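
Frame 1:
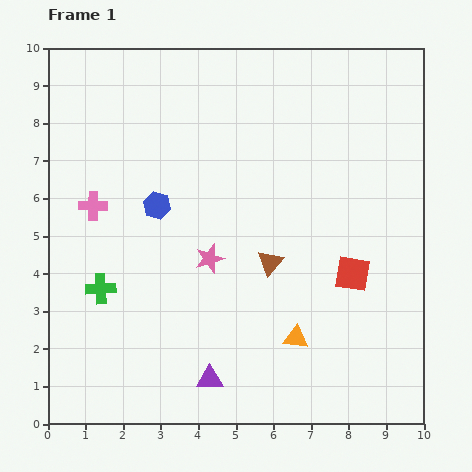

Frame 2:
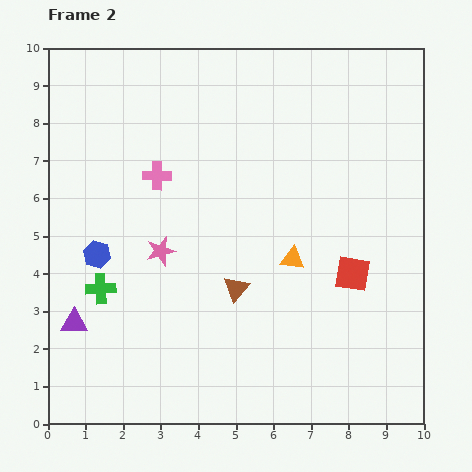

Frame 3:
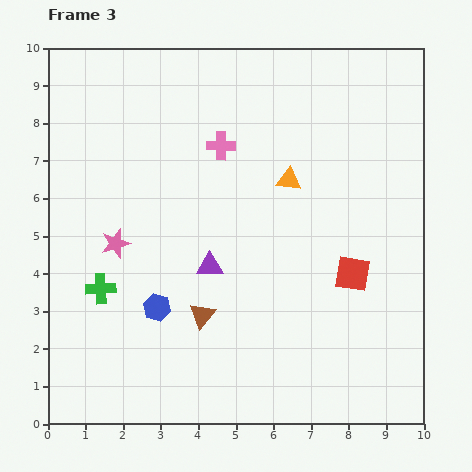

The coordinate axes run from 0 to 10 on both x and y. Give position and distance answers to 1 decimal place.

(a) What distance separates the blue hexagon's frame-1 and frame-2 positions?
2.1

The blue hexagon moved from (2.9, 5.8) to (1.3, 4.5), a distance of √(1.6² + 1.3²) ≈ 2.1.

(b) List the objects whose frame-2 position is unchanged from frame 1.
the red square, the green cross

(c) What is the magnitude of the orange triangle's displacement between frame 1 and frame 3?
4.2

The orange triangle moved from (6.6, 2.3) to (6.4, 6.5), a distance of √(0.2² + 4.2²) ≈ 4.2.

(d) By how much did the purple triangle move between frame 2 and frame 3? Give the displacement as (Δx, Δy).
(3.6, 1.5)

The purple triangle was at (0.7, 2.7) in frame 2 and (4.3, 4.2) in frame 3.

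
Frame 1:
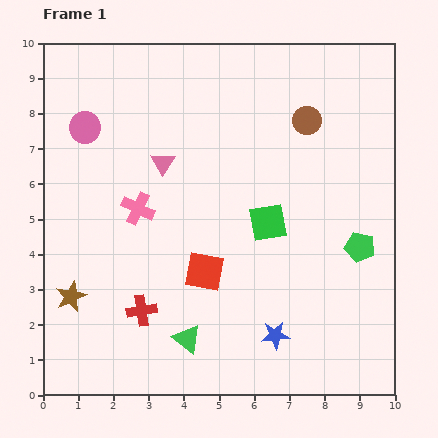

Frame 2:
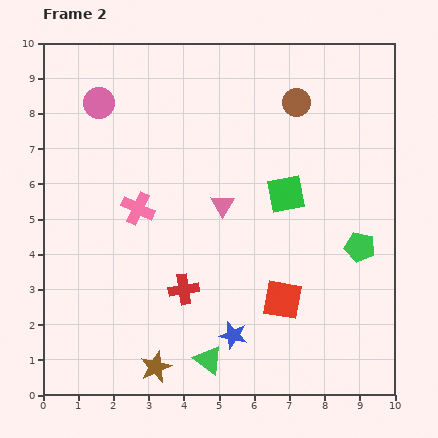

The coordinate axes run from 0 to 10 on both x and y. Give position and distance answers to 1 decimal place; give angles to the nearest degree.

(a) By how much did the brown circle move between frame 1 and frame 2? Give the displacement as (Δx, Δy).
(-0.3, 0.5)

The brown circle was at (7.5, 7.8) in frame 1 and (7.2, 8.3) in frame 2.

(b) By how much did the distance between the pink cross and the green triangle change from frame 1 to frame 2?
+0.7

Distance in frame 1: 4.0. Distance in frame 2: 4.7.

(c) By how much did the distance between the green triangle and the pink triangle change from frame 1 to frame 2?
-0.6

Distance in frame 1: 5.0. Distance in frame 2: 4.4.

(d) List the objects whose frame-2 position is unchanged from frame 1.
the pink cross, the green pentagon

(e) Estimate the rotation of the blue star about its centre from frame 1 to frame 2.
19° clockwise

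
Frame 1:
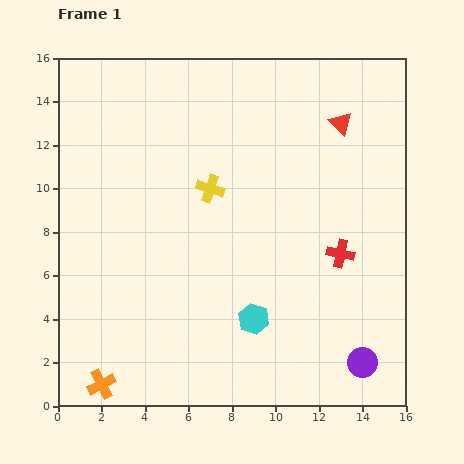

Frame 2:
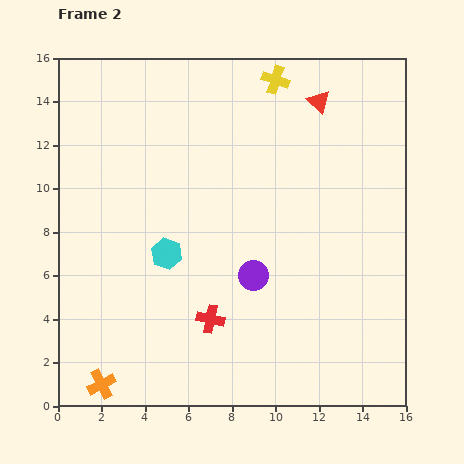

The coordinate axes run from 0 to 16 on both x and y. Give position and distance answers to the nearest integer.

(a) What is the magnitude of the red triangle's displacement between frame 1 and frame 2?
1

The red triangle moved from (13, 13) to (12, 14), a distance of √(1² + 1²) ≈ 1.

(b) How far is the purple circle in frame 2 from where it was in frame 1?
6

The purple circle moved from (14, 2) to (9, 6), a distance of √(5² + 4²) ≈ 6.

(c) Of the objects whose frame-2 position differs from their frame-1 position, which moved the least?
the red triangle

(moved 1)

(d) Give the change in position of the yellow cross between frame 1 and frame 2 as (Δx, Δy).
(3, 5)

The yellow cross was at (7, 10) in frame 1 and (10, 15) in frame 2.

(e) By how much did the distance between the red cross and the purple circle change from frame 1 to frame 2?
-2

Distance in frame 1: 5. Distance in frame 2: 3.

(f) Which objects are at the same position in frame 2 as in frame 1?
the orange cross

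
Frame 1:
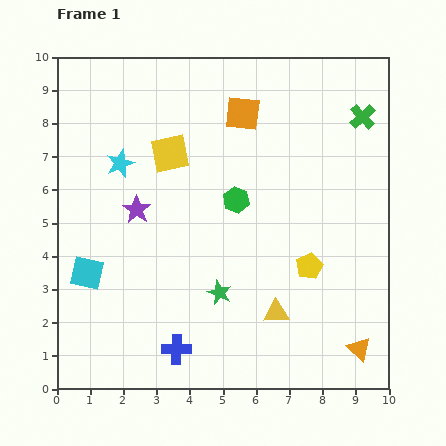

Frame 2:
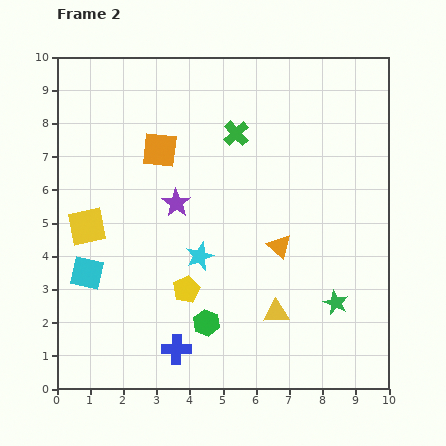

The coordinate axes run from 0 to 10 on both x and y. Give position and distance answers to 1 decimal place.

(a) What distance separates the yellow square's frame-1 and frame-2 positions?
3.3

The yellow square moved from (3.4, 7.1) to (0.9, 4.9), a distance of √(2.5² + 2.2²) ≈ 3.3.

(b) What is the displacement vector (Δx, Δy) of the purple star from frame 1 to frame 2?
(1.2, 0.2)

The purple star was at (2.4, 5.4) in frame 1 and (3.6, 5.6) in frame 2.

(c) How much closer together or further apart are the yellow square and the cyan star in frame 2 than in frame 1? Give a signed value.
+2.0

Distance in frame 1: 1.5. Distance in frame 2: 3.5.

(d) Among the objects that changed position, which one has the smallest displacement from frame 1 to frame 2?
the purple star

(moved 1.2)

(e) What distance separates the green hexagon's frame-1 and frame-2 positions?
3.8

The green hexagon moved from (5.4, 5.7) to (4.5, 2.0), a distance of √(0.9² + 3.7²) ≈ 3.8.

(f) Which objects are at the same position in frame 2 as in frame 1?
the cyan square, the blue cross, the yellow triangle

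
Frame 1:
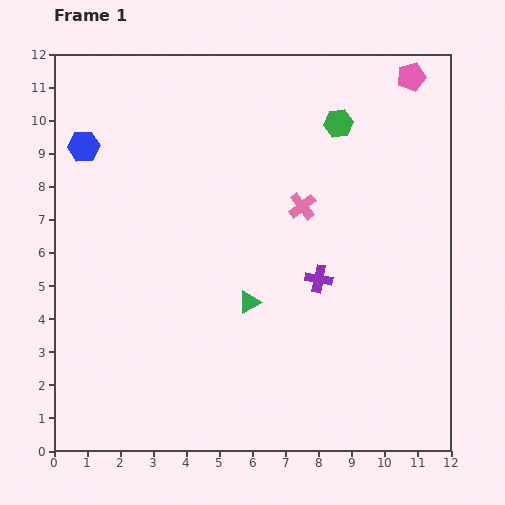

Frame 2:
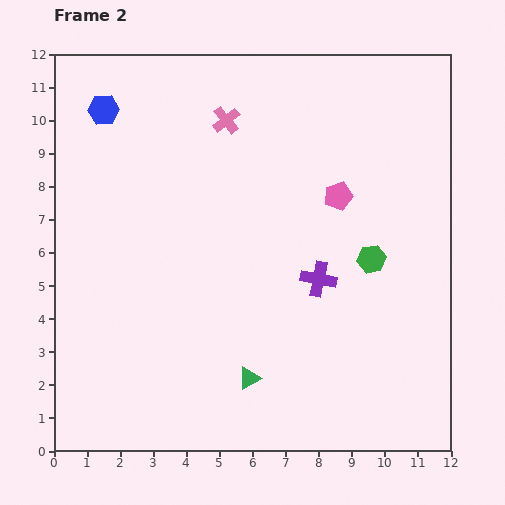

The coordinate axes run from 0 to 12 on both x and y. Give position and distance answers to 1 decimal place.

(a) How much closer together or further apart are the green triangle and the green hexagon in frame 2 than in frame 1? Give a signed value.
-0.8

Distance in frame 1: 6.0. Distance in frame 2: 5.2.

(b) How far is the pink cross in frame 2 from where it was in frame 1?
3.5

The pink cross moved from (7.5, 7.4) to (5.2, 10.0), a distance of √(2.3² + 2.6²) ≈ 3.5.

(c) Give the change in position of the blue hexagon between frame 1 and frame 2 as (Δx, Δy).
(0.6, 1.1)

The blue hexagon was at (0.9, 9.2) in frame 1 and (1.5, 10.3) in frame 2.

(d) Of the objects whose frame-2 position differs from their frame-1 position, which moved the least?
the blue hexagon

(moved 1.3)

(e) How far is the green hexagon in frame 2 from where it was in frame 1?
4.2

The green hexagon moved from (8.6, 9.9) to (9.6, 5.8), a distance of √(1.0² + 4.1²) ≈ 4.2.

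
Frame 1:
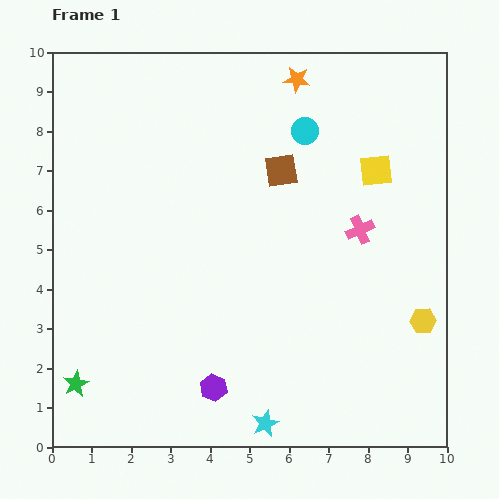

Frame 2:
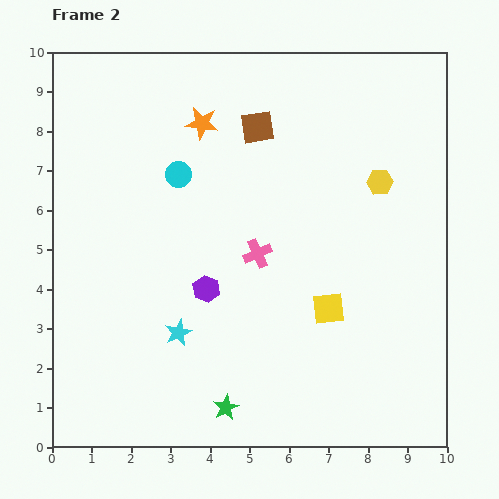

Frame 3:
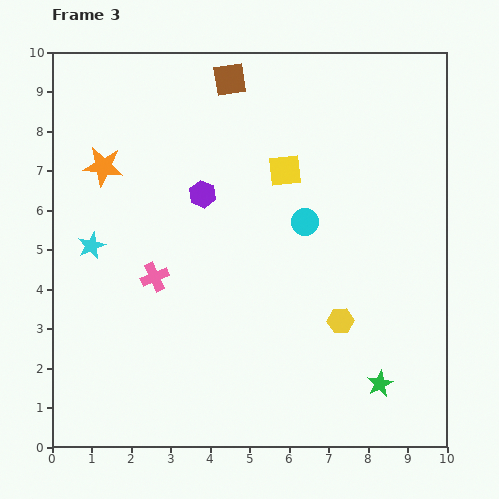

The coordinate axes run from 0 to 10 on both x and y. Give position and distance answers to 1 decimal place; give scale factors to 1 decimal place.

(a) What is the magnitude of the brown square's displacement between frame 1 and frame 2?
1.3

The brown square moved from (5.8, 7.0) to (5.2, 8.1), a distance of √(0.6² + 1.1²) ≈ 1.3.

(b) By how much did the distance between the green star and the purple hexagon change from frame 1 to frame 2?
-0.5

Distance in frame 1: 3.5. Distance in frame 2: 3.0.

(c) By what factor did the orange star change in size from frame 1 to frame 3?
1.5×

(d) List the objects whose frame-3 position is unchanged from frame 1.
none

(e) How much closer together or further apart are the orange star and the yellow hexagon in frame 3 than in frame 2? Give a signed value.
+2.5

Distance in frame 2: 4.7. Distance in frame 3: 7.2.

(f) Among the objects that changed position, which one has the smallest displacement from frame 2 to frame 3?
the brown square

(moved 1.4)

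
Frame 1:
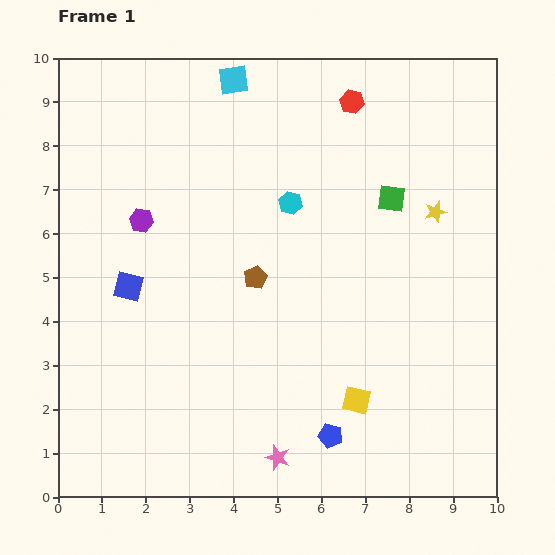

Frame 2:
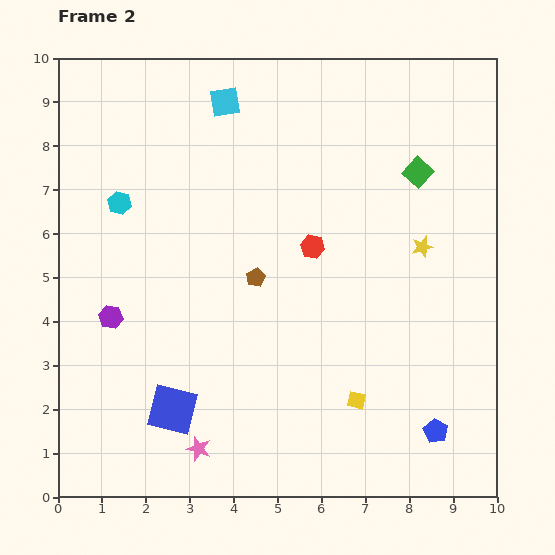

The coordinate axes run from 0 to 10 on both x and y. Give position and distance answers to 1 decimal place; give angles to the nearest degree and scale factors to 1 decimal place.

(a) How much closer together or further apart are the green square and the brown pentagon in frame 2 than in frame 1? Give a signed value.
+0.8

Distance in frame 1: 3.6. Distance in frame 2: 4.4.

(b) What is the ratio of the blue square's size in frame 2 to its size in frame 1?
1.7×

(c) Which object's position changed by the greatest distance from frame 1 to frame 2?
the cyan hexagon

(moved 3.9; next 3.4)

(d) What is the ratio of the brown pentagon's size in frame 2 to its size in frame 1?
0.8×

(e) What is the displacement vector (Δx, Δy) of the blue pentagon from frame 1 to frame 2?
(2.4, 0.1)

The blue pentagon was at (6.2, 1.4) in frame 1 and (8.6, 1.5) in frame 2.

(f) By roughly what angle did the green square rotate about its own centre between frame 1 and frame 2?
35° clockwise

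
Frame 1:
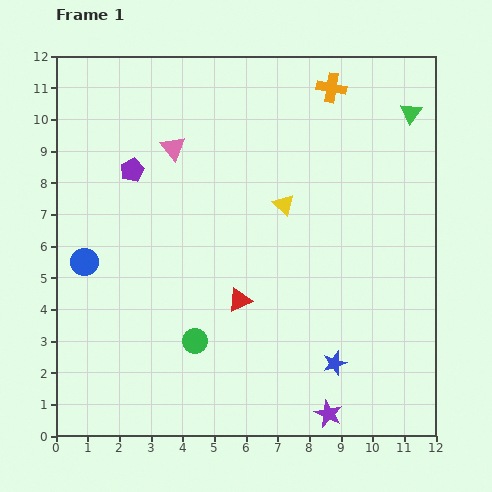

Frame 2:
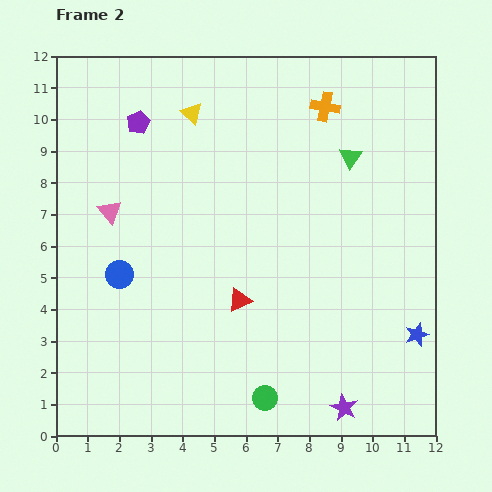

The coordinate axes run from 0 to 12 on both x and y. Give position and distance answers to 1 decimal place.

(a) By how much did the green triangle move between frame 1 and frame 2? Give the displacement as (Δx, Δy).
(-1.9, -1.4)

The green triangle was at (11.2, 10.2) in frame 1 and (9.3, 8.8) in frame 2.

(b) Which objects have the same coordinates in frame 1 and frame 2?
the red triangle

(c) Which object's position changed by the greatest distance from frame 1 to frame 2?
the yellow triangle

(moved 4.1; next 2.8)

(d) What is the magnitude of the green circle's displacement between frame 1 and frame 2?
2.8

The green circle moved from (4.4, 3.0) to (6.6, 1.2), a distance of √(2.2² + 1.8²) ≈ 2.8.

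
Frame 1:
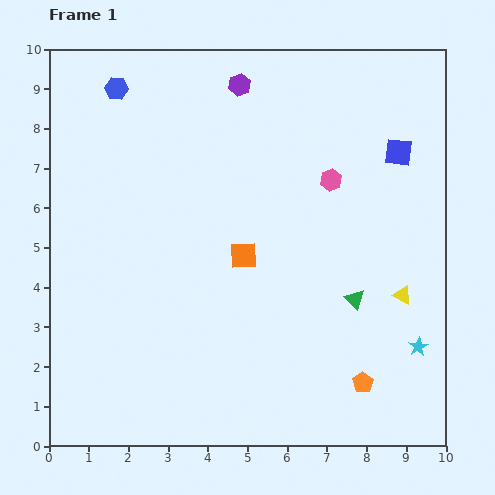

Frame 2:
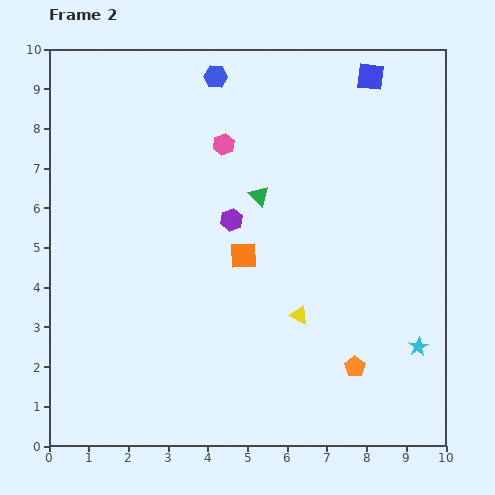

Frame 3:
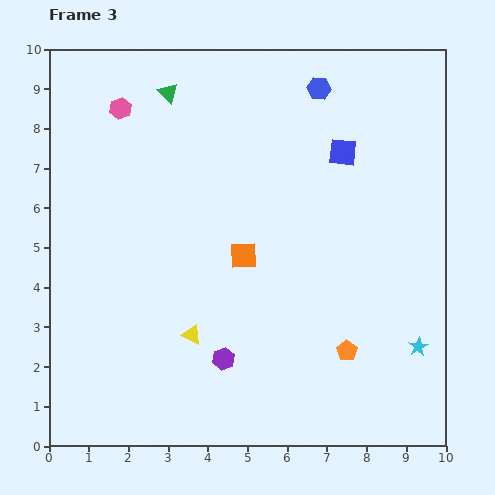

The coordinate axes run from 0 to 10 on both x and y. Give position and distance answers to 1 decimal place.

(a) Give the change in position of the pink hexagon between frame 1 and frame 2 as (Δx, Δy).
(-2.7, 0.9)

The pink hexagon was at (7.1, 6.7) in frame 1 and (4.4, 7.6) in frame 2.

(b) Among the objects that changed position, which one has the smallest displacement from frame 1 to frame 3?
the orange pentagon

(moved 0.9)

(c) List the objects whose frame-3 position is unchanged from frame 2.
the cyan star, the orange square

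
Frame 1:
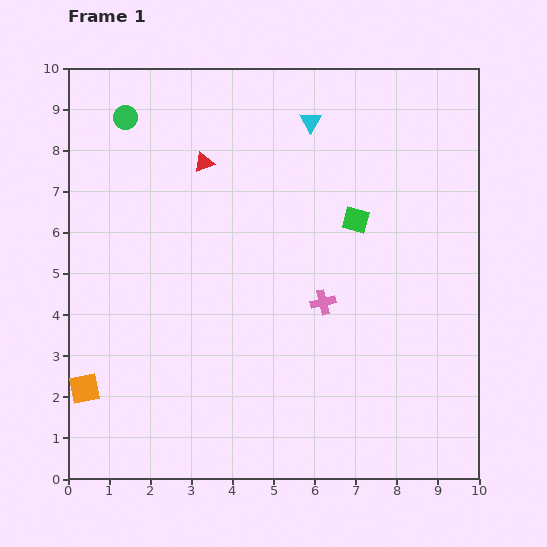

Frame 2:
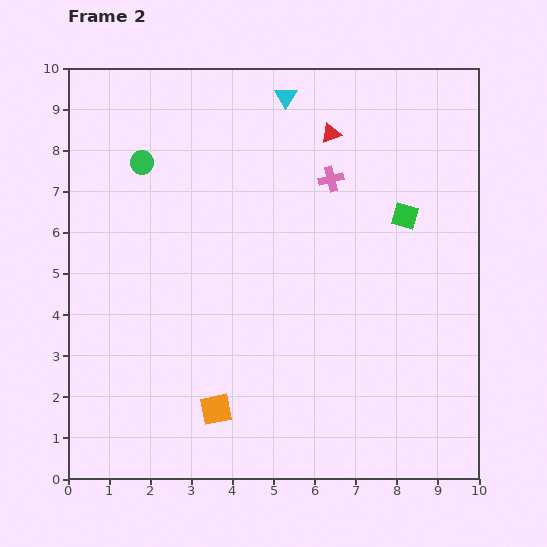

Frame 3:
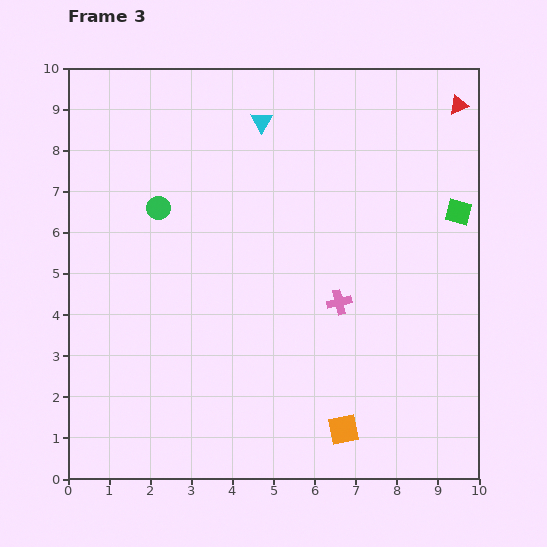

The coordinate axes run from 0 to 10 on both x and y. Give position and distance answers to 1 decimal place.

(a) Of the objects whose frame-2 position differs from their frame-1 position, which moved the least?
the cyan triangle

(moved 0.8)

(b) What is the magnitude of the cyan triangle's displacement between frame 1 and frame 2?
0.8

The cyan triangle moved from (5.9, 8.7) to (5.3, 9.3), a distance of √(0.6² + 0.6²) ≈ 0.8.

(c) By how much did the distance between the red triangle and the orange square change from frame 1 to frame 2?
+1.1

Distance in frame 1: 6.2. Distance in frame 2: 7.3.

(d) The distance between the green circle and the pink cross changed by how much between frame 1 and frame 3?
-1.6

Distance in frame 1: 6.6. Distance in frame 3: 5.0.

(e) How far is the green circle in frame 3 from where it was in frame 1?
2.3

The green circle moved from (1.4, 8.8) to (2.2, 6.6), a distance of √(0.8² + 2.2²) ≈ 2.3.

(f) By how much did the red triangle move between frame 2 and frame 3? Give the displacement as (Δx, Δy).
(3.1, 0.7)

The red triangle was at (6.4, 8.4) in frame 2 and (9.5, 9.1) in frame 3.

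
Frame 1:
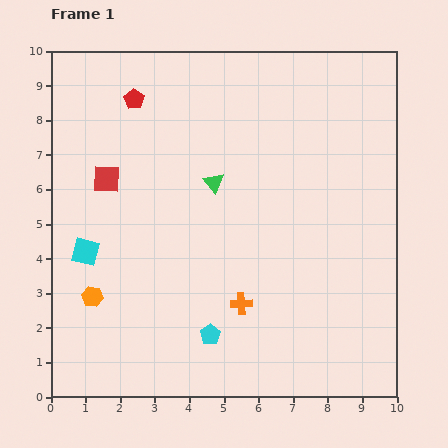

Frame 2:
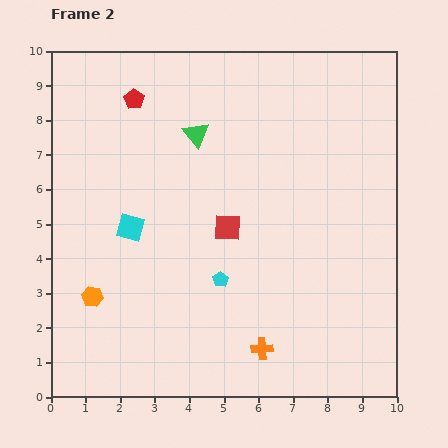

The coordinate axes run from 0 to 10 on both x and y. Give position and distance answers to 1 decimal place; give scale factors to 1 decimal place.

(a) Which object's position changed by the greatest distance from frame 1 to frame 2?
the red square

(moved 3.8; next 1.6)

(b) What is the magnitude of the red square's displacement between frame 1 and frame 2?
3.8

The red square moved from (1.6, 6.3) to (5.1, 4.9), a distance of √(3.5² + 1.4²) ≈ 3.8.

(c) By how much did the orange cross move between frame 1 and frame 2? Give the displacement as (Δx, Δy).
(0.6, -1.3)

The orange cross was at (5.5, 2.7) in frame 1 and (6.1, 1.4) in frame 2.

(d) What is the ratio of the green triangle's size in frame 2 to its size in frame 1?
1.3×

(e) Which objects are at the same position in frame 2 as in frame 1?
the red pentagon, the orange hexagon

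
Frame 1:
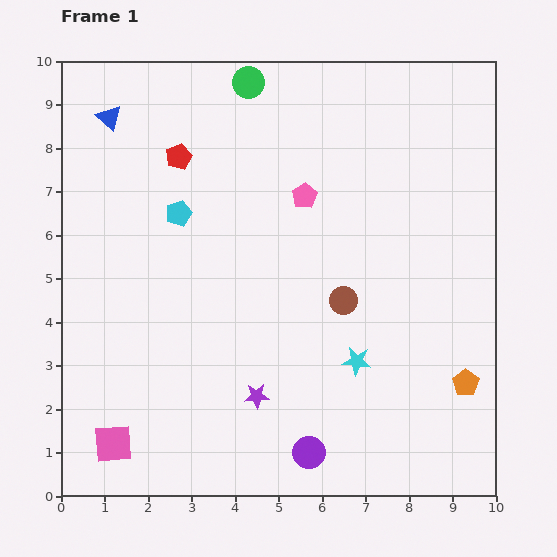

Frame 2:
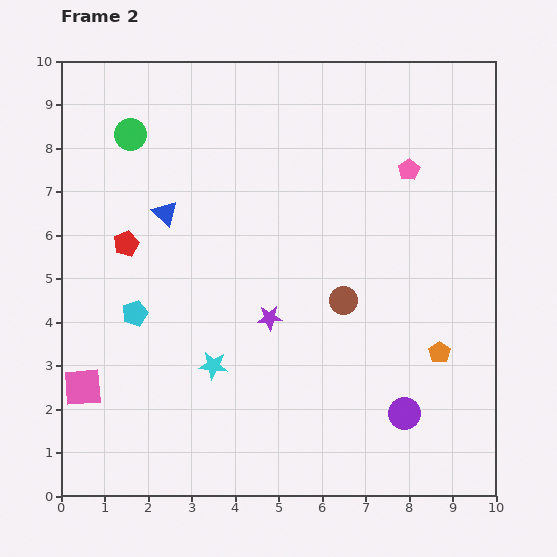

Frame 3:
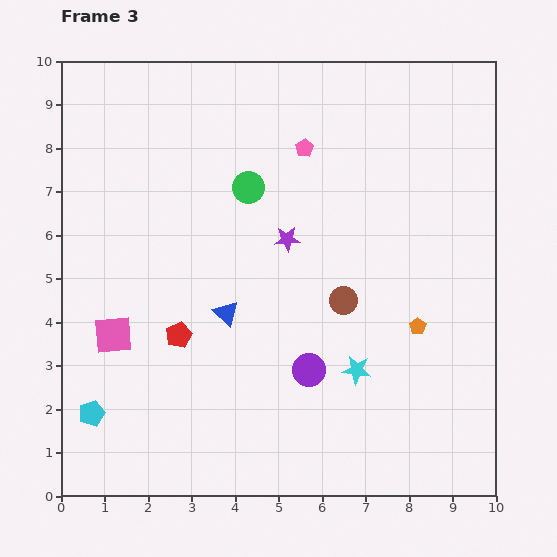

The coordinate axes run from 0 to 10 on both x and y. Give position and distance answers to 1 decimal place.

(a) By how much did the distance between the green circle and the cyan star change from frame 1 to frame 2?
-1.3

Distance in frame 1: 6.9. Distance in frame 2: 5.6.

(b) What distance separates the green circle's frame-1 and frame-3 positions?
2.4

The green circle moved from (4.3, 9.5) to (4.3, 7.1), a distance of √(0.0² + 2.4²) ≈ 2.4.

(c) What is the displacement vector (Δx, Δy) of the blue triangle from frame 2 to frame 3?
(1.4, -2.3)

The blue triangle was at (2.4, 6.5) in frame 2 and (3.8, 4.2) in frame 3.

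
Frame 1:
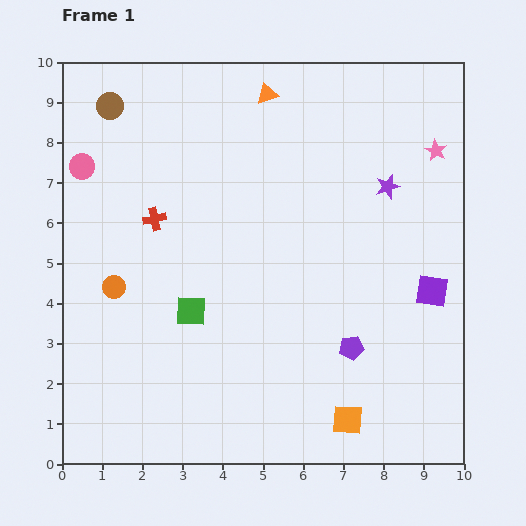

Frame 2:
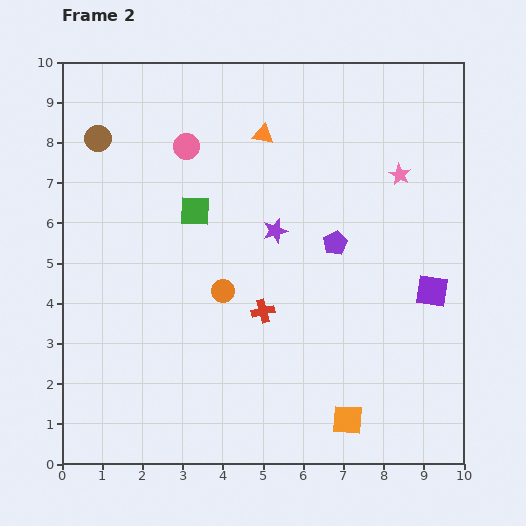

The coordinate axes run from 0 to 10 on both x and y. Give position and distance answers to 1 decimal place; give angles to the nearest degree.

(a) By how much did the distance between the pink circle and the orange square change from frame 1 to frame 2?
-1.2

Distance in frame 1: 9.1. Distance in frame 2: 7.9.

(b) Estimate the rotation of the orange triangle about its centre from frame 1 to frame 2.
30° clockwise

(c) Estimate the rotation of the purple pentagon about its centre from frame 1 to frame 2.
21° counter-clockwise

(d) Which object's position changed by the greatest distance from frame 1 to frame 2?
the red cross

(moved 3.5; next 3.0)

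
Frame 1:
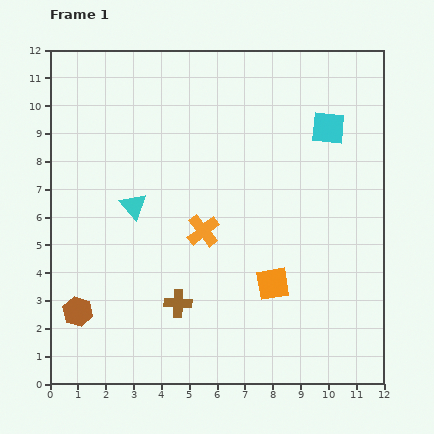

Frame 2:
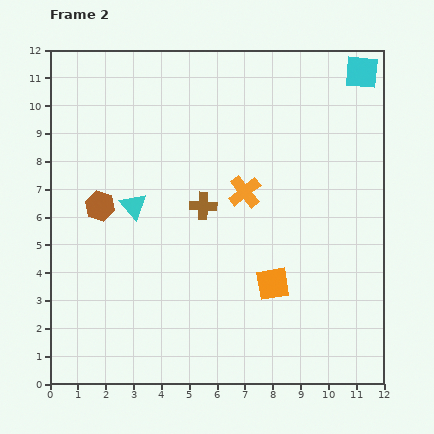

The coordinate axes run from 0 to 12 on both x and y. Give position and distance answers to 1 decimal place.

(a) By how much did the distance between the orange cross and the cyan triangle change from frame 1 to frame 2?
+1.3

Distance in frame 1: 2.7. Distance in frame 2: 4.0.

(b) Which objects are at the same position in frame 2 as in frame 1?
the orange square, the cyan triangle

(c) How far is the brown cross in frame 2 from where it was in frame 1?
3.6

The brown cross moved from (4.6, 2.9) to (5.5, 6.4), a distance of √(0.9² + 3.5²) ≈ 3.6.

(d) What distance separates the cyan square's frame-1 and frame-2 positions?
2.3

The cyan square moved from (10.0, 9.2) to (11.2, 11.2), a distance of √(1.2² + 2.0²) ≈ 2.3.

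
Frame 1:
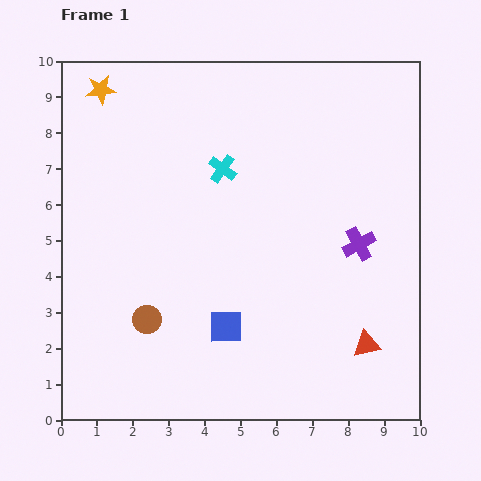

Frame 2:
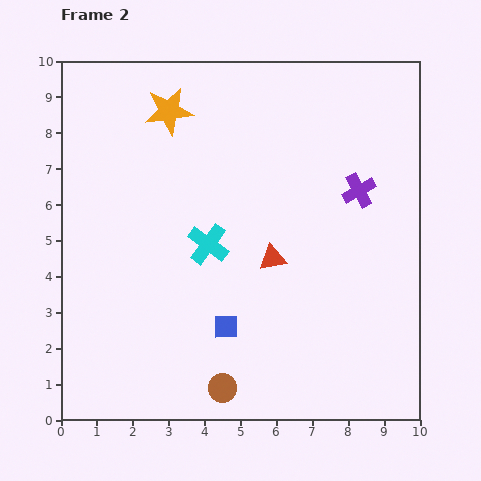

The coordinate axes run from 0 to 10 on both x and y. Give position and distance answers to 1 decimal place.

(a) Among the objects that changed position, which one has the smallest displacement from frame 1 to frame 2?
the purple cross

(moved 1.5)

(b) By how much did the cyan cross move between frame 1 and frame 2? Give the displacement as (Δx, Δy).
(-0.4, -2.1)

The cyan cross was at (4.5, 7.0) in frame 1 and (4.1, 4.9) in frame 2.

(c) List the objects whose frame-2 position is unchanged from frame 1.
the blue square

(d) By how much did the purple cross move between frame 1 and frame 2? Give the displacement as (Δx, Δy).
(0.0, 1.5)

The purple cross was at (8.3, 4.9) in frame 1 and (8.3, 6.4) in frame 2.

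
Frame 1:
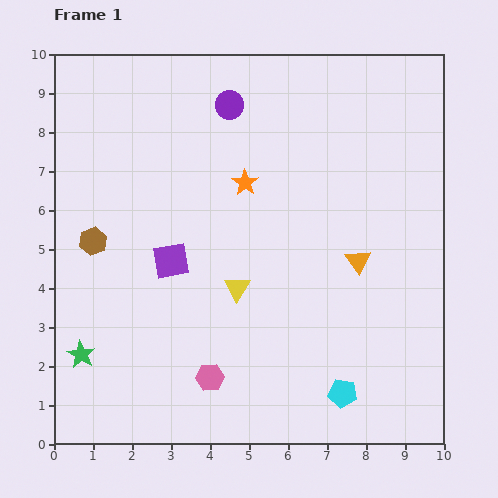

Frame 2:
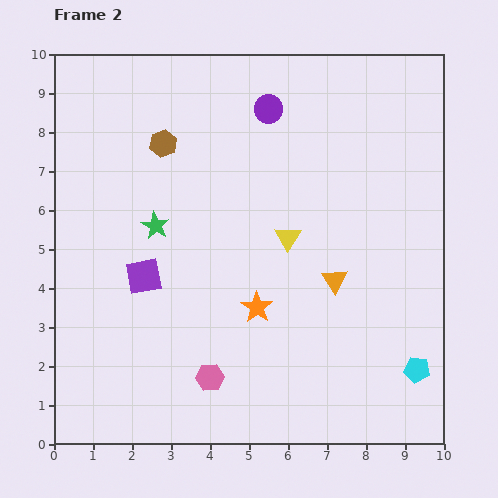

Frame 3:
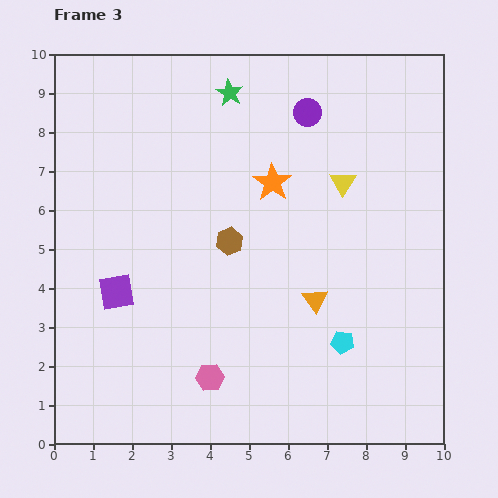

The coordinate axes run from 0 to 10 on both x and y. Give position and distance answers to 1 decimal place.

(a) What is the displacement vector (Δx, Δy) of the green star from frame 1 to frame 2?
(1.9, 3.3)

The green star was at (0.7, 2.3) in frame 1 and (2.6, 5.6) in frame 2.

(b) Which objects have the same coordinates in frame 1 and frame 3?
the pink hexagon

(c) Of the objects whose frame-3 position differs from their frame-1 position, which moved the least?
the orange star

(moved 0.7)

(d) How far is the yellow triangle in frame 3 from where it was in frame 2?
2.0

The yellow triangle moved from (6.0, 5.3) to (7.4, 6.7), a distance of √(1.4² + 1.4²) ≈ 2.0.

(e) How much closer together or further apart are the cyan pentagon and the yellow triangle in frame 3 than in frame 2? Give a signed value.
-0.6

Distance in frame 2: 4.7. Distance in frame 3: 4.1.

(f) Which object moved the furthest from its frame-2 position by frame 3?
the green star

(moved 3.9; next 3.2)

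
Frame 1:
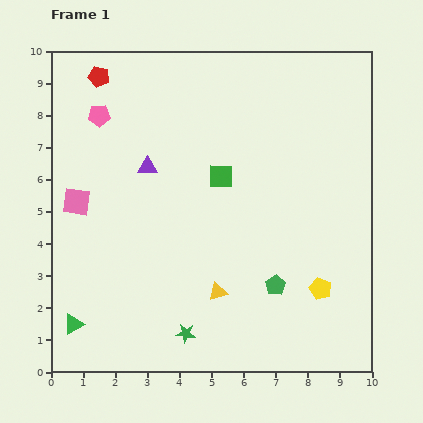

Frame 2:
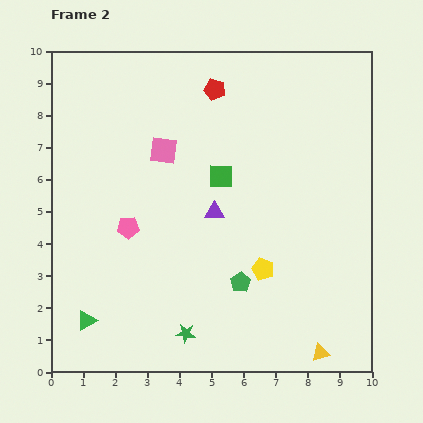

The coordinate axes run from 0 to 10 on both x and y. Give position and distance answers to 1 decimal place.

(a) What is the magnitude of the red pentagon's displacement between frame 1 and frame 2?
3.6

The red pentagon moved from (1.5, 9.2) to (5.1, 8.8), a distance of √(3.6² + 0.4²) ≈ 3.6.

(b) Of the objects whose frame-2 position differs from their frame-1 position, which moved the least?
the green triangle

(moved 0.4)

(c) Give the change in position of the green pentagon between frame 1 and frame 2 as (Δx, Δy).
(-1.1, 0.1)

The green pentagon was at (7.0, 2.7) in frame 1 and (5.9, 2.8) in frame 2.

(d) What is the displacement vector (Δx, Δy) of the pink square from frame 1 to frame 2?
(2.7, 1.6)

The pink square was at (0.8, 5.3) in frame 1 and (3.5, 6.9) in frame 2.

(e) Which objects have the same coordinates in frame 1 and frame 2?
the green star, the green square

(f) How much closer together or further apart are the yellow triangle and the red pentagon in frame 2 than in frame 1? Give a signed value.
+1.1

Distance in frame 1: 7.7. Distance in frame 2: 8.8.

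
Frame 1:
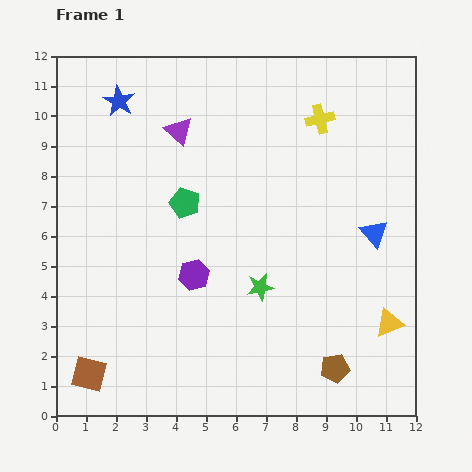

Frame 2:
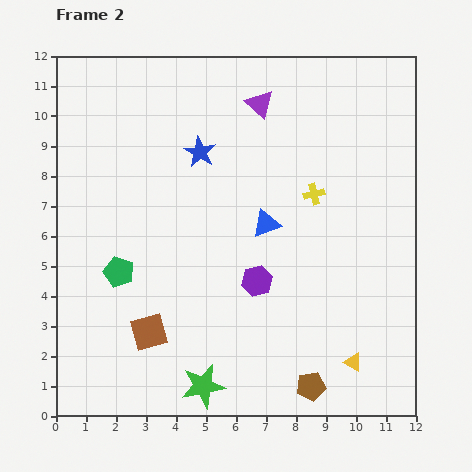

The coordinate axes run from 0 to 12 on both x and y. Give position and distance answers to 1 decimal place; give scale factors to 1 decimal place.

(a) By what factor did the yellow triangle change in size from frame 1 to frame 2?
0.6×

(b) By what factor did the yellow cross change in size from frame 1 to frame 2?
0.7×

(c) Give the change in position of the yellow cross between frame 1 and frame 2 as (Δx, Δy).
(-0.2, -2.5)

The yellow cross was at (8.8, 9.9) in frame 1 and (8.6, 7.4) in frame 2.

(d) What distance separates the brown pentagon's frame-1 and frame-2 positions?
1.0

The brown pentagon moved from (9.3, 1.6) to (8.5, 1.0), a distance of √(0.8² + 0.6²) ≈ 1.0.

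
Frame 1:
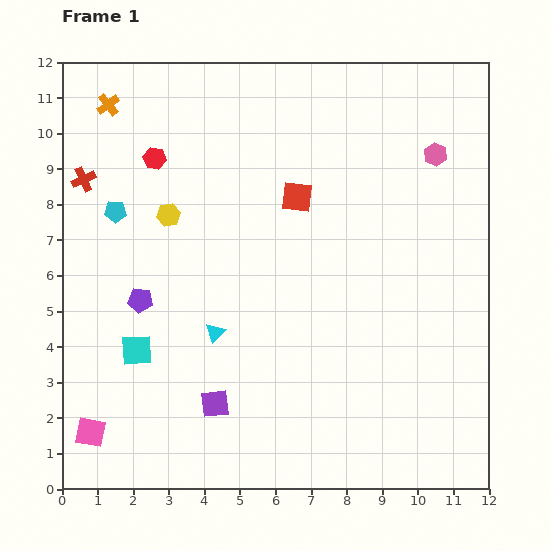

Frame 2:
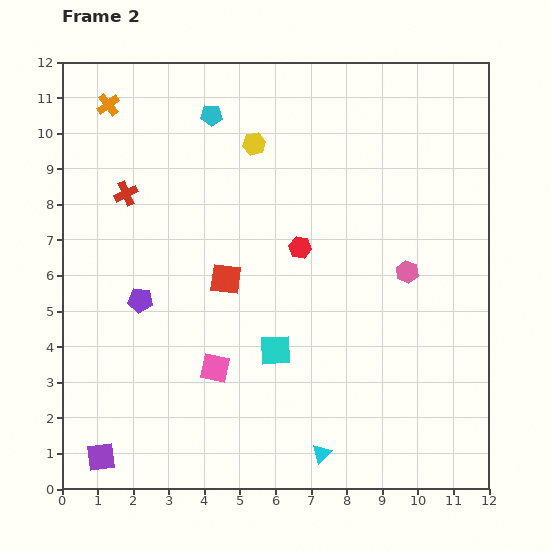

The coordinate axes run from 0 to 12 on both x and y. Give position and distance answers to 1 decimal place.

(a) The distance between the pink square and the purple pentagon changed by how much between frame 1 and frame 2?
-1.2

Distance in frame 1: 4.0. Distance in frame 2: 2.8.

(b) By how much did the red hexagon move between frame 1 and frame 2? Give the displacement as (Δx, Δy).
(4.1, -2.5)

The red hexagon was at (2.6, 9.3) in frame 1 and (6.7, 6.8) in frame 2.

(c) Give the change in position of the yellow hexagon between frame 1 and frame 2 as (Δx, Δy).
(2.4, 2.0)

The yellow hexagon was at (3.0, 7.7) in frame 1 and (5.4, 9.7) in frame 2.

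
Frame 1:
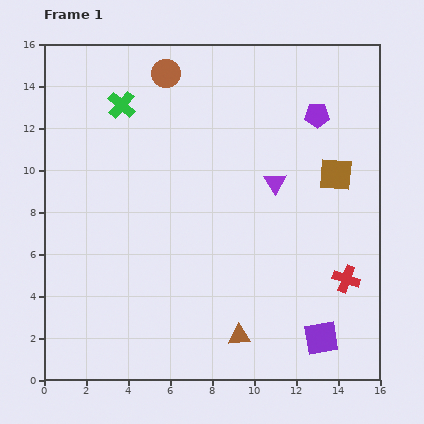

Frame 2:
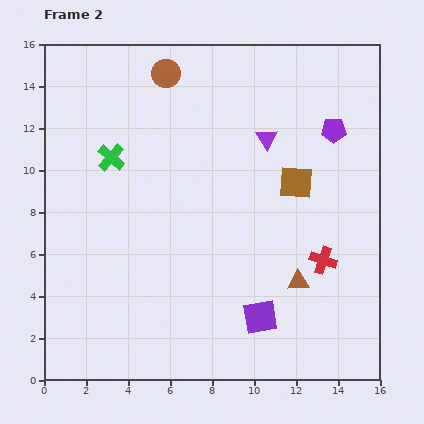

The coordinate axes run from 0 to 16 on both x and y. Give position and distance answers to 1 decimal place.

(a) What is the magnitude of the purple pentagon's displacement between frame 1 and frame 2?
1.1

The purple pentagon moved from (13.0, 12.6) to (13.8, 11.9), a distance of √(0.8² + 0.7²) ≈ 1.1.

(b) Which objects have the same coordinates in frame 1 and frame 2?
the brown circle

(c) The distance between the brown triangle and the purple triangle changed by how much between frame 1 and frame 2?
-0.5

Distance in frame 1: 7.5. Distance in frame 2: 7.0.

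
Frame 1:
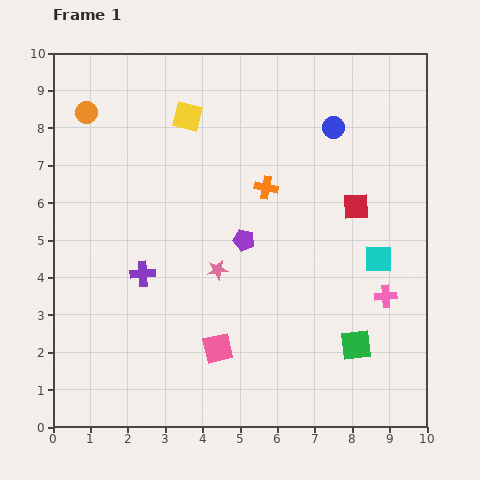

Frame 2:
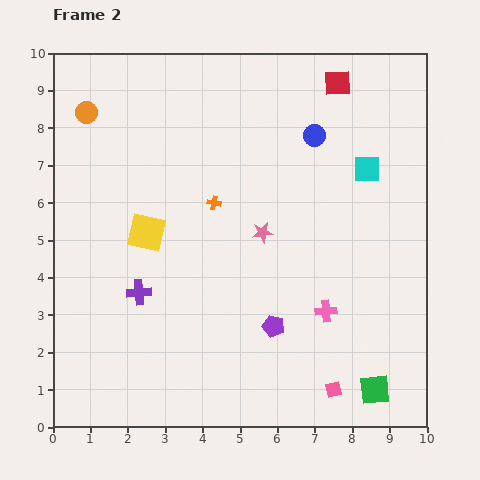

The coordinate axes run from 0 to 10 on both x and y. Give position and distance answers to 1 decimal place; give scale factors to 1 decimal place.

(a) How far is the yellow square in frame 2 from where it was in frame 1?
3.3

The yellow square moved from (3.6, 8.3) to (2.5, 5.2), a distance of √(1.1² + 3.1²) ≈ 3.3.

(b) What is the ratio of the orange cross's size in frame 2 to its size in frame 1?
0.6×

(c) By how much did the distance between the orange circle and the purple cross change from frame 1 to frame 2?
+0.4

Distance in frame 1: 4.6. Distance in frame 2: 5.0.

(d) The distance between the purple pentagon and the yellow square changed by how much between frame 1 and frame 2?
+0.6

Distance in frame 1: 3.6. Distance in frame 2: 4.2.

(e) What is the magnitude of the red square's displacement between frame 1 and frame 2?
3.3

The red square moved from (8.1, 5.9) to (7.6, 9.2), a distance of √(0.5² + 3.3²) ≈ 3.3.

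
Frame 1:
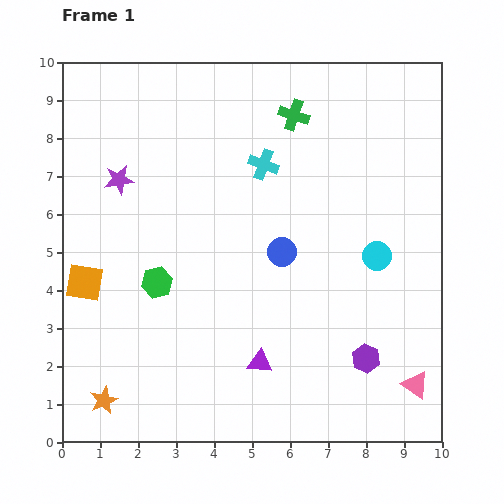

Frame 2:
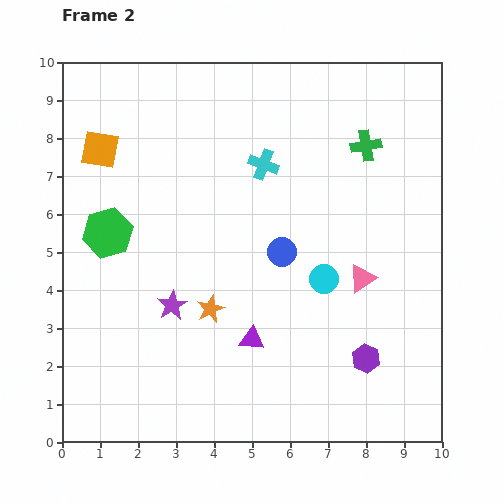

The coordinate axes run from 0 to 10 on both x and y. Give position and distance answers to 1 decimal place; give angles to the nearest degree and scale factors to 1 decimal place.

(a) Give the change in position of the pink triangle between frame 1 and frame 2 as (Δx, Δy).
(-1.4, 2.8)

The pink triangle was at (9.3, 1.5) in frame 1 and (7.9, 4.3) in frame 2.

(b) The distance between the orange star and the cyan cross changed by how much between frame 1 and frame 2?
-3.5

Distance in frame 1: 7.5. Distance in frame 2: 4.0.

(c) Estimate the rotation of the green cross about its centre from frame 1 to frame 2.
27° counter-clockwise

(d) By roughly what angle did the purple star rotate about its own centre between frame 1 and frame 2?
22° counter-clockwise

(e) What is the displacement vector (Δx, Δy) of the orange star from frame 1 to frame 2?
(2.8, 2.4)

The orange star was at (1.1, 1.1) in frame 1 and (3.9, 3.5) in frame 2.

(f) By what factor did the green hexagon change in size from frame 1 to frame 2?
1.6×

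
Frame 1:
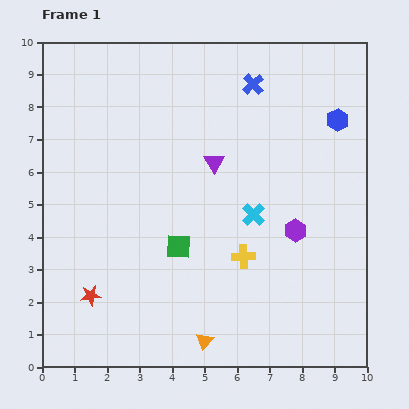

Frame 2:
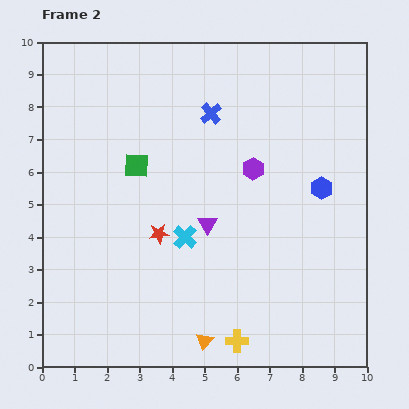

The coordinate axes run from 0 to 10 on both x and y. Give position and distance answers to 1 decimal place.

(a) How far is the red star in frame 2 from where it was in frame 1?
2.8

The red star moved from (1.5, 2.2) to (3.6, 4.1), a distance of √(2.1² + 1.9²) ≈ 2.8.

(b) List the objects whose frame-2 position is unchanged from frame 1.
the orange triangle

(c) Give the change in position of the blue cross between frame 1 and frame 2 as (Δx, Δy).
(-1.3, -0.9)

The blue cross was at (6.5, 8.7) in frame 1 and (5.2, 7.8) in frame 2.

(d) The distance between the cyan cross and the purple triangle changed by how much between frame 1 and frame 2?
-1.2

Distance in frame 1: 2.0. Distance in frame 2: 0.8.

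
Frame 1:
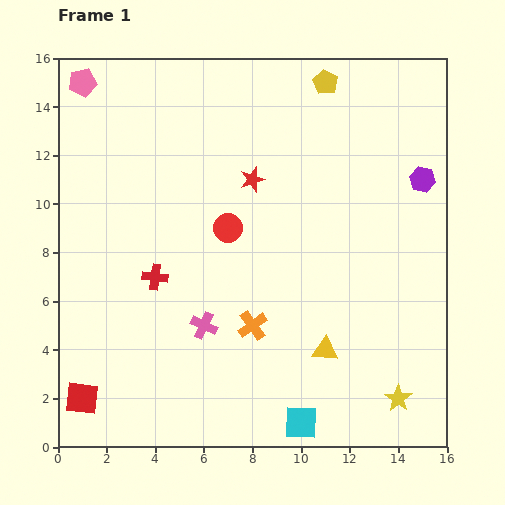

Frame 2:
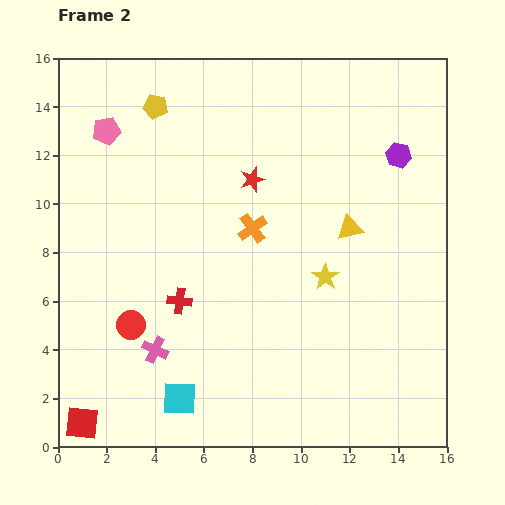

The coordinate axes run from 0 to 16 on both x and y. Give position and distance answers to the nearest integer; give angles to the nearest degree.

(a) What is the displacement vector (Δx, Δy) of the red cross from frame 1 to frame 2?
(1, -1)

The red cross was at (4, 7) in frame 1 and (5, 6) in frame 2.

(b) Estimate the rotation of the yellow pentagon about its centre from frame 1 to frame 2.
20° counter-clockwise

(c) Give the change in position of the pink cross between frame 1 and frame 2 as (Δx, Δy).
(-2, -1)

The pink cross was at (6, 5) in frame 1 and (4, 4) in frame 2.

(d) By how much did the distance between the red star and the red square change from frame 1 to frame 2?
+1

Distance in frame 1: 11. Distance in frame 2: 12.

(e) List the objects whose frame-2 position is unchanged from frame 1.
the red star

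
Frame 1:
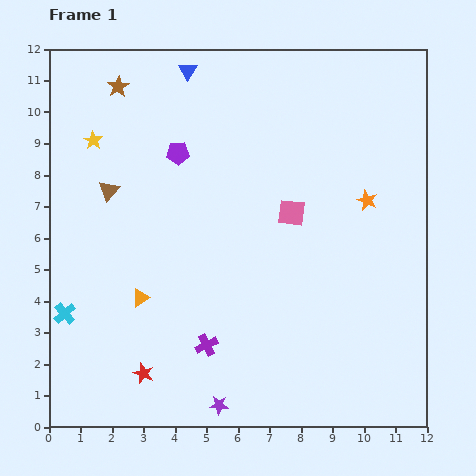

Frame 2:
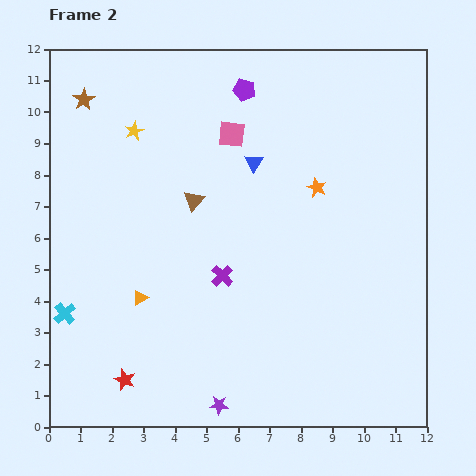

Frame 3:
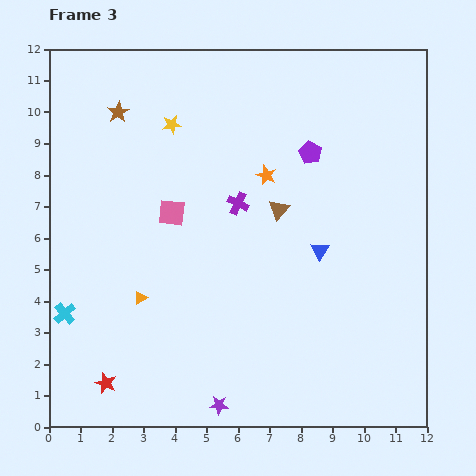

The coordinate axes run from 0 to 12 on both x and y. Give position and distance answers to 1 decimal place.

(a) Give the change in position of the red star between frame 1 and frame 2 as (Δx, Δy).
(-0.6, -0.2)

The red star was at (3.0, 1.7) in frame 1 and (2.4, 1.5) in frame 2.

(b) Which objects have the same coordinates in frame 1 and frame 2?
the purple star, the orange triangle, the cyan cross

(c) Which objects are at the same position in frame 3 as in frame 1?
the purple star, the orange triangle, the cyan cross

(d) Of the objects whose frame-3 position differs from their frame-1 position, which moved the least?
the brown star

(moved 0.8)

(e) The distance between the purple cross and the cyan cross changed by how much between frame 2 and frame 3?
+1.4

Distance in frame 2: 5.1. Distance in frame 3: 6.5.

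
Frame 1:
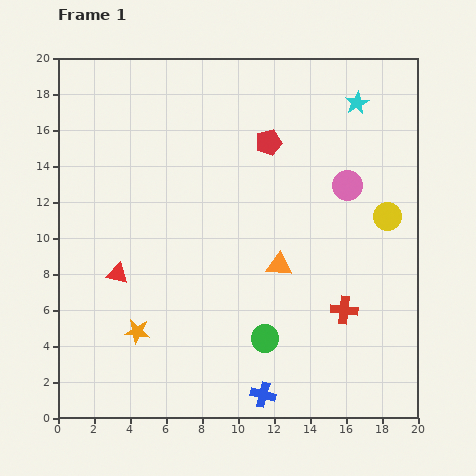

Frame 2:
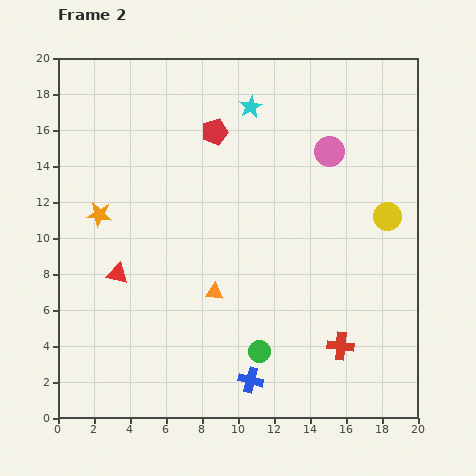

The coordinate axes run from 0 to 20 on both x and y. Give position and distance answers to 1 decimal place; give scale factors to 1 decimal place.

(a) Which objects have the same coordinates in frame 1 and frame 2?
the yellow circle, the red triangle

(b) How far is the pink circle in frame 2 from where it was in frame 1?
2.1

The pink circle moved from (16.1, 12.9) to (15.1, 14.8), a distance of √(1.0² + 1.9²) ≈ 2.1.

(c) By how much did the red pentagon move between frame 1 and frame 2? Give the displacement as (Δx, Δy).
(-3.0, 0.6)

The red pentagon was at (11.7, 15.3) in frame 1 and (8.7, 15.9) in frame 2.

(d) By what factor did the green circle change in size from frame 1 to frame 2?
0.8×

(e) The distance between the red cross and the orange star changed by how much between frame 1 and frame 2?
+3.7

Distance in frame 1: 11.6. Distance in frame 2: 15.3.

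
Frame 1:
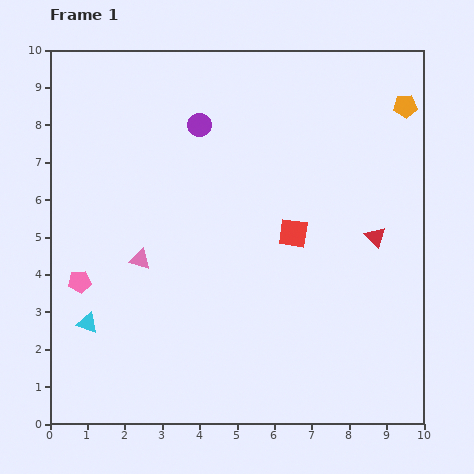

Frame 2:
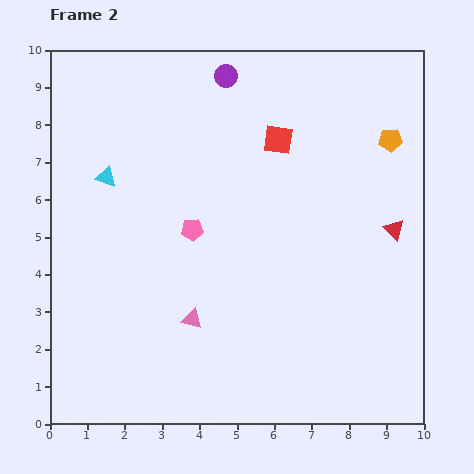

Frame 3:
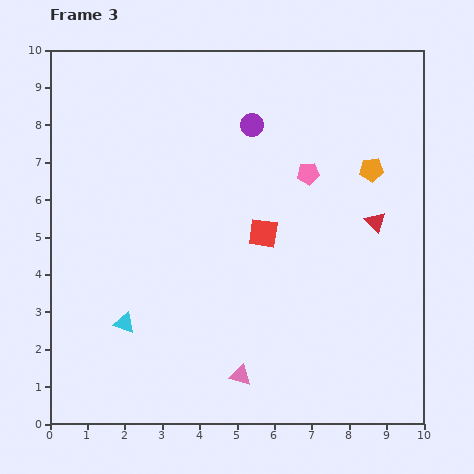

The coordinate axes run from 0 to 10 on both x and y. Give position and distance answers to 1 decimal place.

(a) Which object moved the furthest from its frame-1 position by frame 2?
the cyan triangle

(moved 3.9; next 3.3)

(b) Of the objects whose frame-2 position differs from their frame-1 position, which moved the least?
the red triangle

(moved 0.5)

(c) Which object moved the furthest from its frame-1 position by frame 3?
the pink pentagon

(moved 6.8; next 4.1)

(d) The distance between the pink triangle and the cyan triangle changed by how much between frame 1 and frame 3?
+1.2

Distance in frame 1: 2.2. Distance in frame 3: 3.4.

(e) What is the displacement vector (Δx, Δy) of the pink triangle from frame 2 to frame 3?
(1.3, -1.5)

The pink triangle was at (3.8, 2.8) in frame 2 and (5.1, 1.3) in frame 3.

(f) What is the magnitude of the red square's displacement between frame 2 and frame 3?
2.5

The red square moved from (6.1, 7.6) to (5.7, 5.1), a distance of √(0.4² + 2.5²) ≈ 2.5.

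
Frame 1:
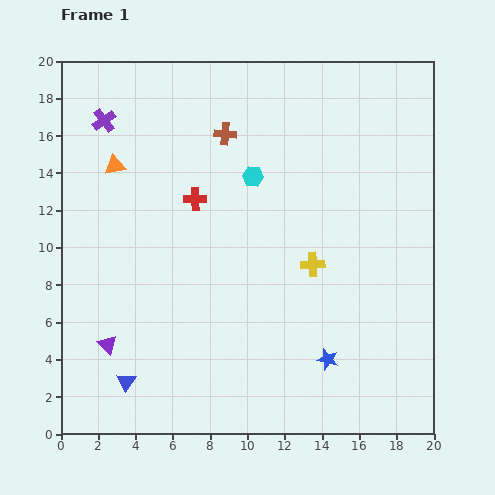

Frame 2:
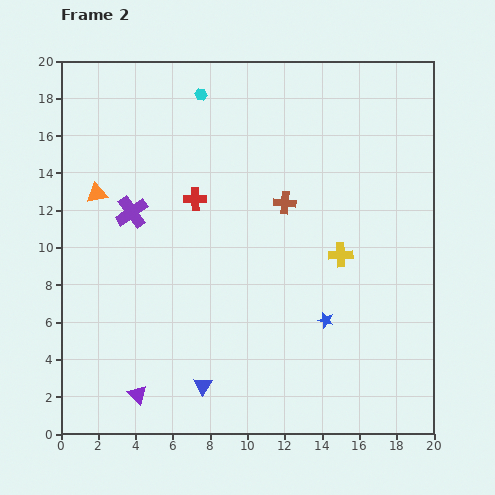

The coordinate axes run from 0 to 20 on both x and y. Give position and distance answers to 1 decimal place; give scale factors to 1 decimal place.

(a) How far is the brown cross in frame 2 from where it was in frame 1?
4.9

The brown cross moved from (8.8, 16.1) to (12.0, 12.4), a distance of √(3.2² + 3.7²) ≈ 4.9.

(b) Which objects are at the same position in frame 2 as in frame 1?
the red cross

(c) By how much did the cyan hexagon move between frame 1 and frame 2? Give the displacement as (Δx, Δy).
(-2.8, 4.4)

The cyan hexagon was at (10.3, 13.8) in frame 1 and (7.5, 18.2) in frame 2.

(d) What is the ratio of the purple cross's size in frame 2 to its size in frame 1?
1.4×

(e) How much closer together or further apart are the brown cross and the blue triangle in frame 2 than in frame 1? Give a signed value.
-3.6

Distance in frame 1: 14.3. Distance in frame 2: 10.7.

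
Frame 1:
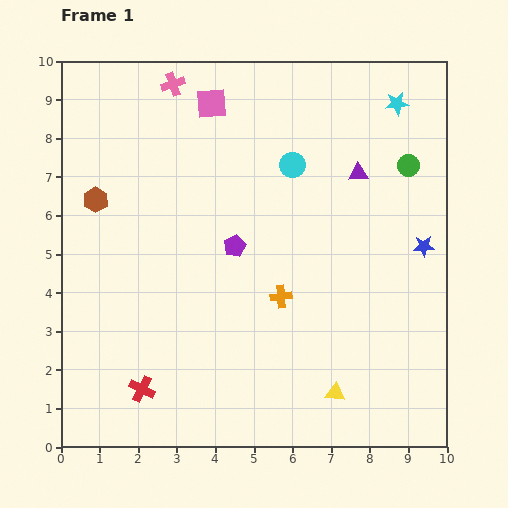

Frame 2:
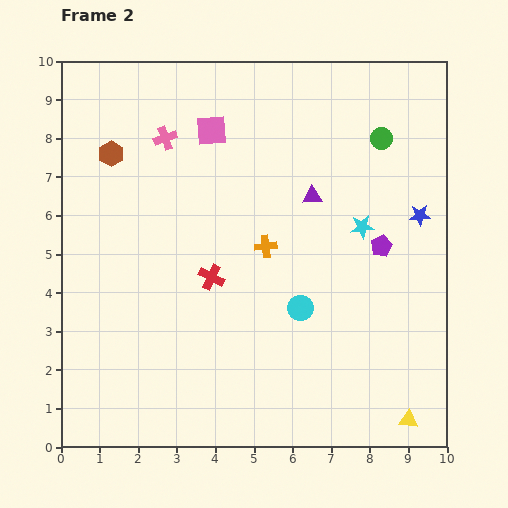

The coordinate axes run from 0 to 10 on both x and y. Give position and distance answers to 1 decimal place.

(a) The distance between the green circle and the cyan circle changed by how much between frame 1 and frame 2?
+1.9

Distance in frame 1: 3.0. Distance in frame 2: 4.9.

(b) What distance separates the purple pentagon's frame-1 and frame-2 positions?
3.8

The purple pentagon moved from (4.5, 5.2) to (8.3, 5.2), a distance of √(3.8² + 0.0²) ≈ 3.8.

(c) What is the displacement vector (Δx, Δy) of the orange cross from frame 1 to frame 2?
(-0.4, 1.3)

The orange cross was at (5.7, 3.9) in frame 1 and (5.3, 5.2) in frame 2.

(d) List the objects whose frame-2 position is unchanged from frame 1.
none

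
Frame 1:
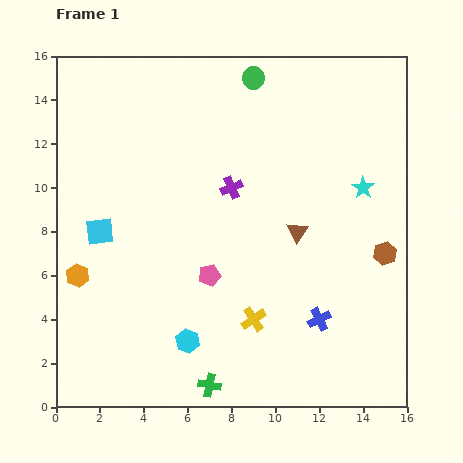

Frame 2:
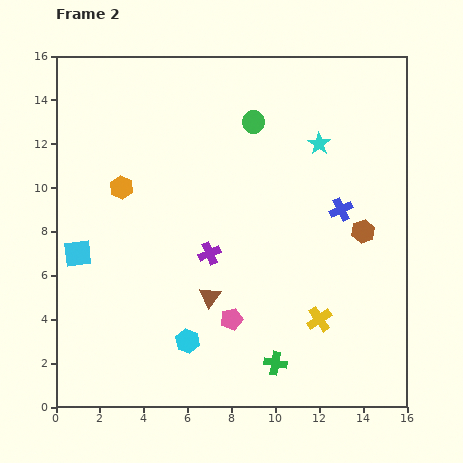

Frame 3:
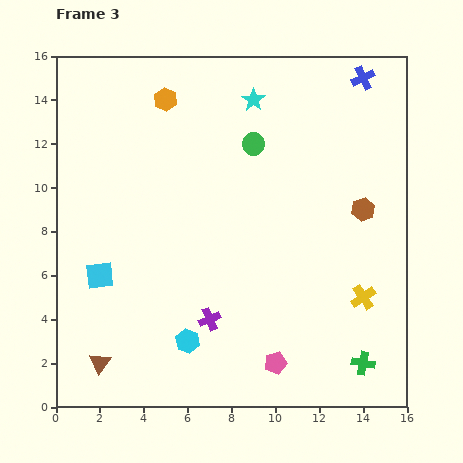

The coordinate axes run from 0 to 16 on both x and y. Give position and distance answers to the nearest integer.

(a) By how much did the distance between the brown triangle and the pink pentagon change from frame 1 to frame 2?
-3

Distance in frame 1: 4. Distance in frame 2: 1.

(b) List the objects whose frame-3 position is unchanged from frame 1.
the cyan hexagon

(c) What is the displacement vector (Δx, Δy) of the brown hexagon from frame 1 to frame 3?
(-1, 2)

The brown hexagon was at (15, 7) in frame 1 and (14, 9) in frame 3.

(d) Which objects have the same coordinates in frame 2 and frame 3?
the cyan hexagon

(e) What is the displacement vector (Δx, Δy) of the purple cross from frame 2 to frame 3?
(0, -3)

The purple cross was at (7, 7) in frame 2 and (7, 4) in frame 3.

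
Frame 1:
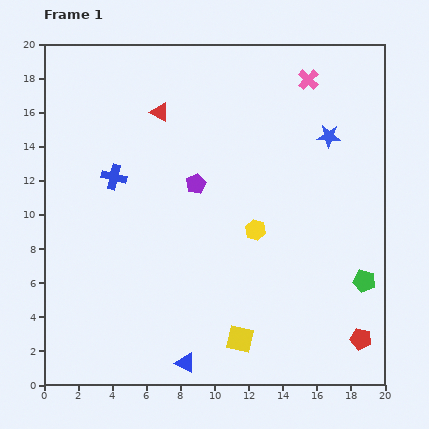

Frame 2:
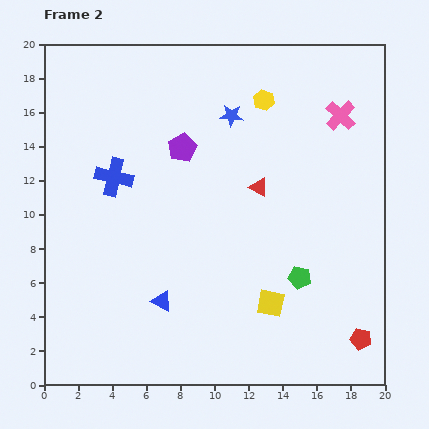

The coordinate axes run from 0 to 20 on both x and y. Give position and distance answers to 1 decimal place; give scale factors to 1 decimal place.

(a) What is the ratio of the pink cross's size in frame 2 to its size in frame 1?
1.4×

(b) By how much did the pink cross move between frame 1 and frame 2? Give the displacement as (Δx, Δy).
(1.9, -2.1)

The pink cross was at (15.5, 17.9) in frame 1 and (17.4, 15.8) in frame 2.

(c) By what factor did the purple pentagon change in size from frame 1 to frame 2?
1.4×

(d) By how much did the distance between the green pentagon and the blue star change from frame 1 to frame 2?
+1.5

Distance in frame 1: 8.8. Distance in frame 2: 10.3.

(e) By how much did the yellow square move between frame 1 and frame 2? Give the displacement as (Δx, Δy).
(1.8, 2.1)

The yellow square was at (11.5, 2.7) in frame 1 and (13.3, 4.8) in frame 2.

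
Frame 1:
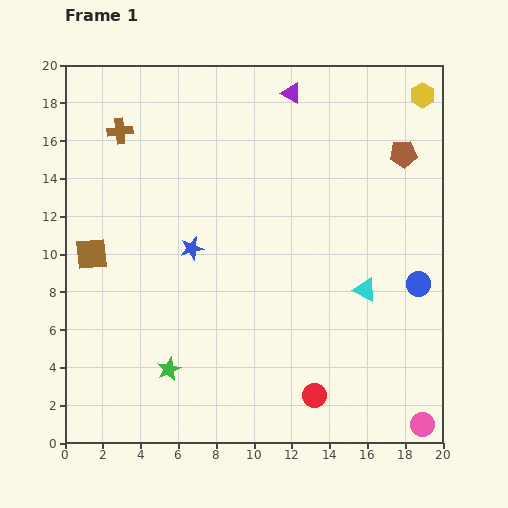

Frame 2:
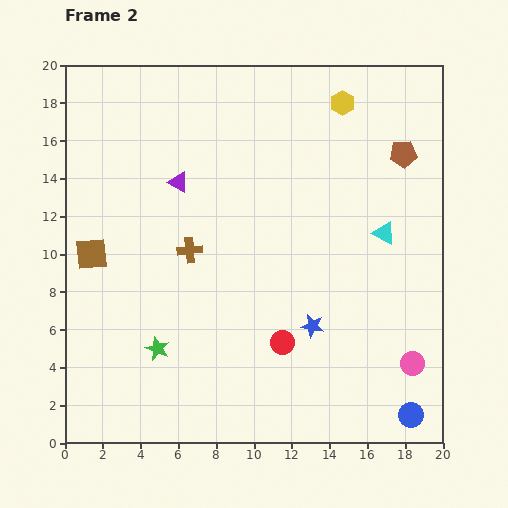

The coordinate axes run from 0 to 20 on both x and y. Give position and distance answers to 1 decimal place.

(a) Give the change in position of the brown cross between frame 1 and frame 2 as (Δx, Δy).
(3.7, -6.3)

The brown cross was at (2.9, 16.5) in frame 1 and (6.6, 10.2) in frame 2.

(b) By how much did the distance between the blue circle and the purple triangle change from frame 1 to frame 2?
+5.3

Distance in frame 1: 12.1. Distance in frame 2: 17.4.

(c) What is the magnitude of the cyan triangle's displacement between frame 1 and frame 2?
3.2

The cyan triangle moved from (15.9, 8.1) to (16.9, 11.1), a distance of √(1.0² + 3.0²) ≈ 3.2.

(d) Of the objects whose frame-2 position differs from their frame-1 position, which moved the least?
the green star

(moved 1.3)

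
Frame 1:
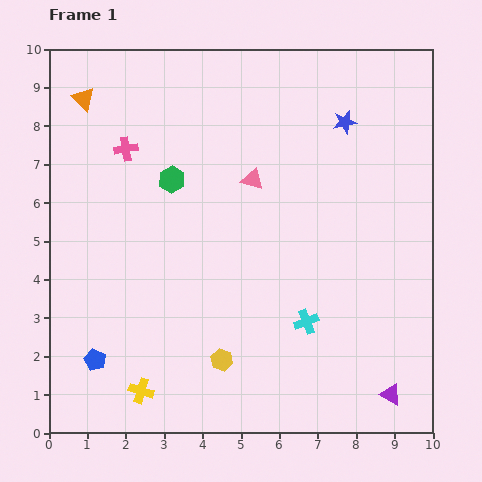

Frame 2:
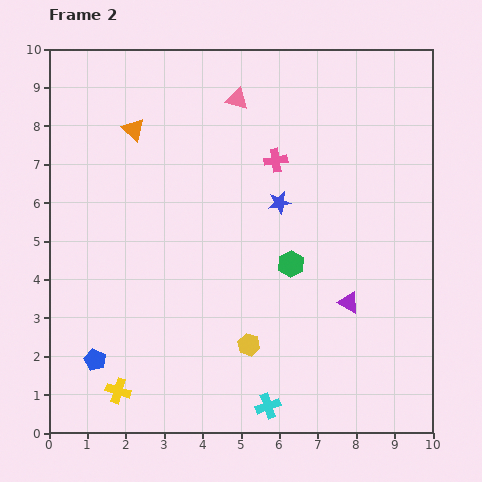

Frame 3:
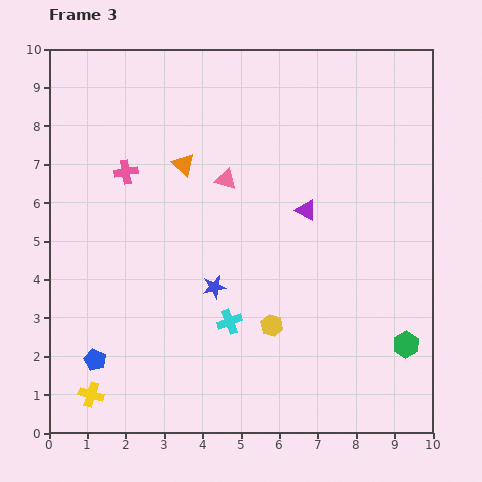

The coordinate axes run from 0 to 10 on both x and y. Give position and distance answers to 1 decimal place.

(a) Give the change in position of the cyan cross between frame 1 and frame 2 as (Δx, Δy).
(-1.0, -2.2)

The cyan cross was at (6.7, 2.9) in frame 1 and (5.7, 0.7) in frame 2.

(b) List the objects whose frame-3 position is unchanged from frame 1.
the blue pentagon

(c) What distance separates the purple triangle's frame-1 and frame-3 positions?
5.3

The purple triangle moved from (8.9, 1.0) to (6.7, 5.8), a distance of √(2.2² + 4.8²) ≈ 5.3.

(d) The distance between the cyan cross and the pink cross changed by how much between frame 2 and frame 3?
-1.7

Distance in frame 2: 6.4. Distance in frame 3: 4.7.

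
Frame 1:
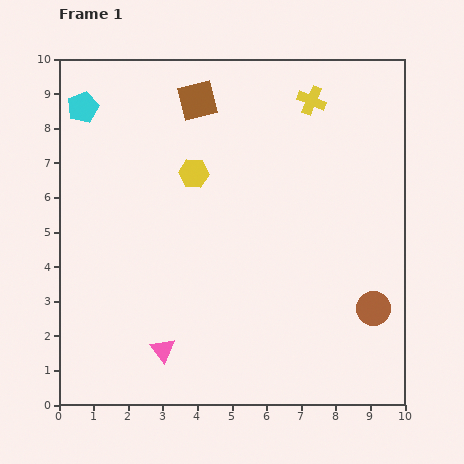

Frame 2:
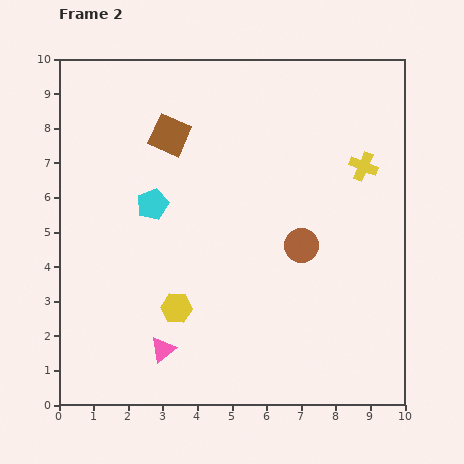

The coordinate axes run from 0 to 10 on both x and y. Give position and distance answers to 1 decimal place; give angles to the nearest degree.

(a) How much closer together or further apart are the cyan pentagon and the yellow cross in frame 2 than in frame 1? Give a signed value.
-0.4

Distance in frame 1: 6.6. Distance in frame 2: 6.2.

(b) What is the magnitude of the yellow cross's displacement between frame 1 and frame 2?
2.4

The yellow cross moved from (7.3, 8.8) to (8.8, 6.9), a distance of √(1.5² + 1.9²) ≈ 2.4.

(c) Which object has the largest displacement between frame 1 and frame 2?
the yellow hexagon

(moved 3.9; next 3.4)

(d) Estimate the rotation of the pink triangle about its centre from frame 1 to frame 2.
31° clockwise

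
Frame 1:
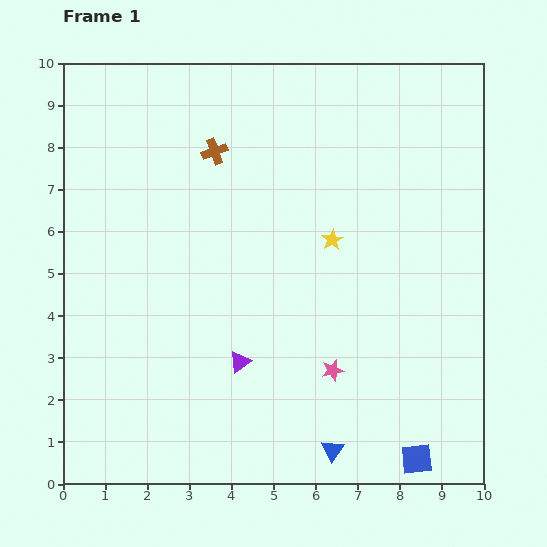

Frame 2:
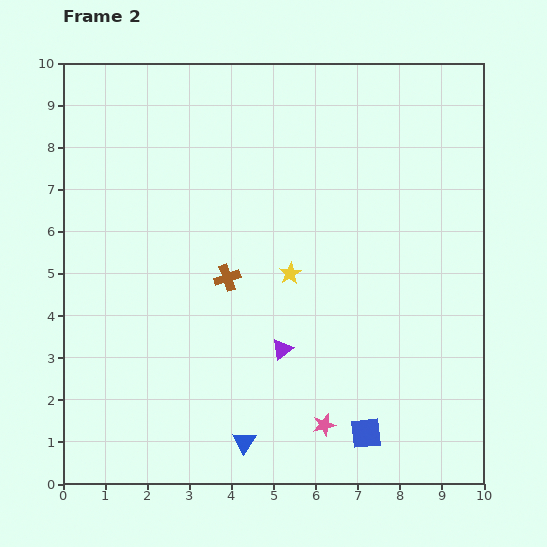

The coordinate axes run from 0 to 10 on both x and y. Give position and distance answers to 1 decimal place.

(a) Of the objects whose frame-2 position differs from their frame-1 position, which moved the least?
the purple triangle

(moved 1.0)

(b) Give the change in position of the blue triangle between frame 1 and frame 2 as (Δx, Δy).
(-2.1, 0.2)

The blue triangle was at (6.4, 0.8) in frame 1 and (4.3, 1.0) in frame 2.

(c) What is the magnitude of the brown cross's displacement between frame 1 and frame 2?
3.0

The brown cross moved from (3.6, 7.9) to (3.9, 4.9), a distance of √(0.3² + 3.0²) ≈ 3.0.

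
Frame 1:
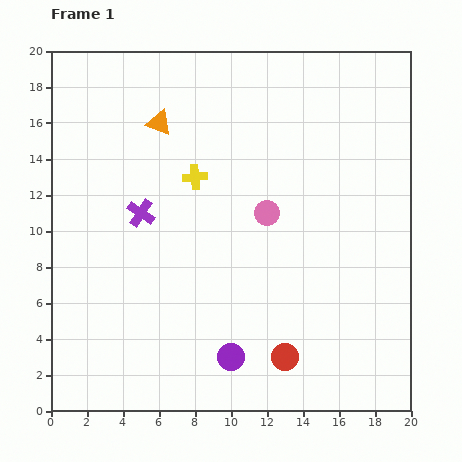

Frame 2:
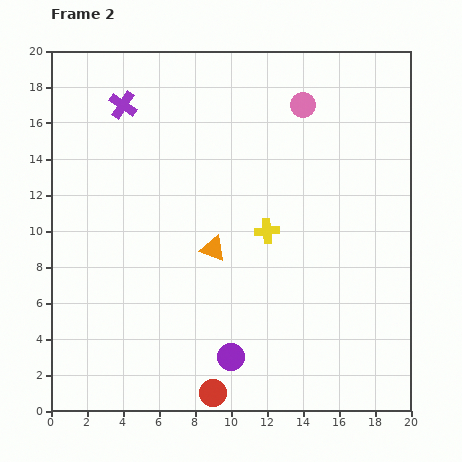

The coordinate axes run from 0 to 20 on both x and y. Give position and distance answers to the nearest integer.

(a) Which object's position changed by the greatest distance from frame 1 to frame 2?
the orange triangle

(moved 8; next 6)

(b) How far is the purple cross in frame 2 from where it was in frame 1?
6

The purple cross moved from (5, 11) to (4, 17), a distance of √(1² + 6²) ≈ 6.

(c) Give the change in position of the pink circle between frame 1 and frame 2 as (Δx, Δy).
(2, 6)

The pink circle was at (12, 11) in frame 1 and (14, 17) in frame 2.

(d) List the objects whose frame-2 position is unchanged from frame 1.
the purple circle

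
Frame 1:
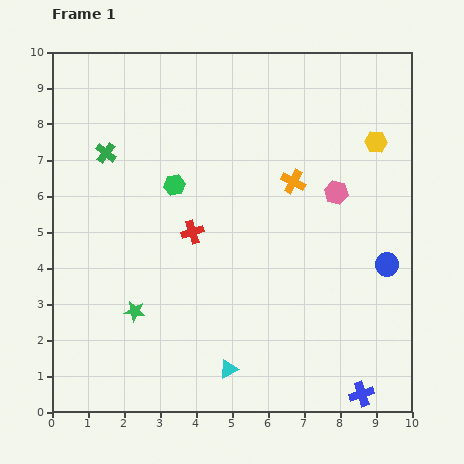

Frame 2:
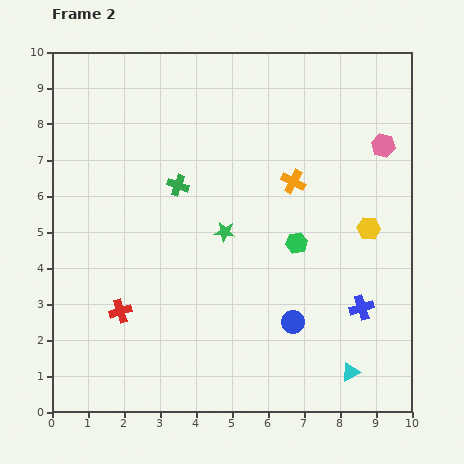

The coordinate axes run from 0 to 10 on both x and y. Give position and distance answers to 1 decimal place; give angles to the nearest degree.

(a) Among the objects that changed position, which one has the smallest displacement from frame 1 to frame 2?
the pink hexagon

(moved 1.8)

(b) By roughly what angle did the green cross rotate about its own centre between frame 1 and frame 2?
17° counter-clockwise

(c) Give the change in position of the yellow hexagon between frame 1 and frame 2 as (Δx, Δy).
(-0.2, -2.4)

The yellow hexagon was at (9.0, 7.5) in frame 1 and (8.8, 5.1) in frame 2.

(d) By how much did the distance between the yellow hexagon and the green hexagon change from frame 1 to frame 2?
-3.7

Distance in frame 1: 5.7. Distance in frame 2: 2.0.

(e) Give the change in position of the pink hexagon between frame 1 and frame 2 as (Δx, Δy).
(1.3, 1.3)

The pink hexagon was at (7.9, 6.1) in frame 1 and (9.2, 7.4) in frame 2.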